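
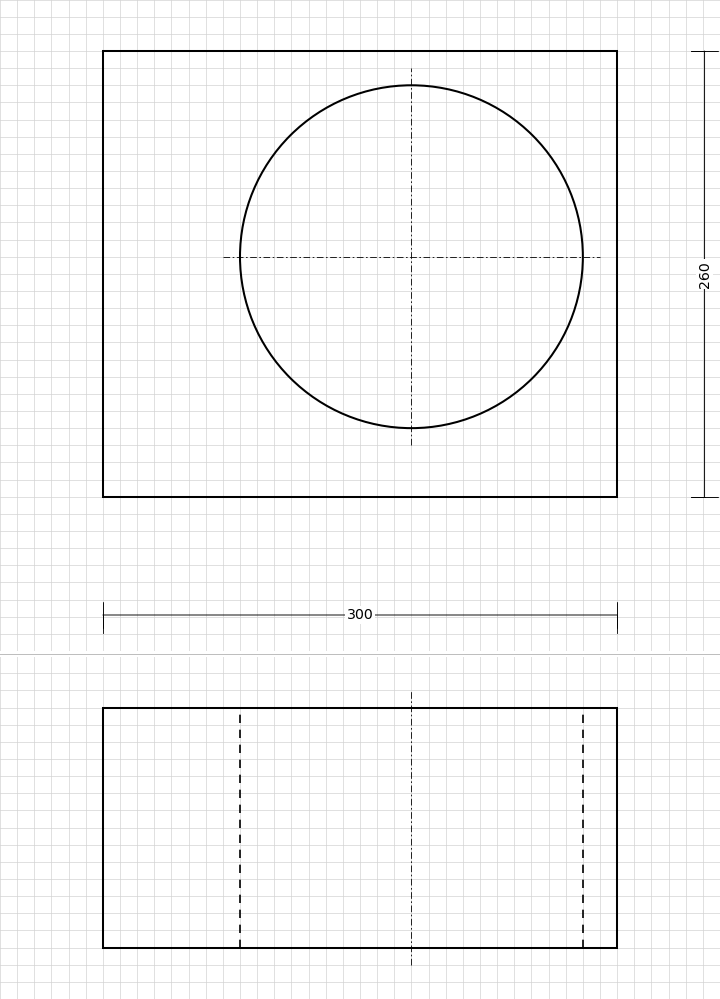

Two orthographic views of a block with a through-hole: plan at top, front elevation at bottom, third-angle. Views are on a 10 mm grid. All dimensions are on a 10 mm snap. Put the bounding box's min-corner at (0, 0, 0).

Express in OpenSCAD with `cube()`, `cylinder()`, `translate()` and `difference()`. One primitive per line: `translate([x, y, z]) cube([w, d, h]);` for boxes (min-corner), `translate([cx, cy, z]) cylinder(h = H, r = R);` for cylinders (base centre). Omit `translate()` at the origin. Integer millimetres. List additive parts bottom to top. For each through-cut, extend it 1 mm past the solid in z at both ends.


difference() {
  cube([300, 260, 140]);
  translate([180, 140, -1]) cylinder(h = 142, r = 100);
}


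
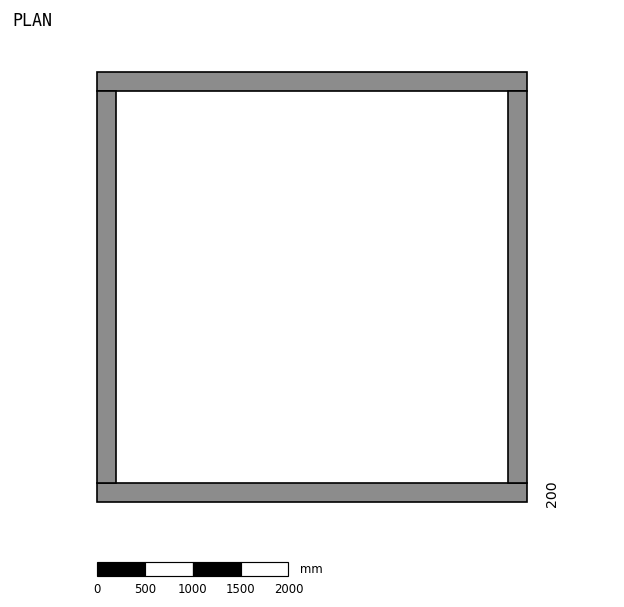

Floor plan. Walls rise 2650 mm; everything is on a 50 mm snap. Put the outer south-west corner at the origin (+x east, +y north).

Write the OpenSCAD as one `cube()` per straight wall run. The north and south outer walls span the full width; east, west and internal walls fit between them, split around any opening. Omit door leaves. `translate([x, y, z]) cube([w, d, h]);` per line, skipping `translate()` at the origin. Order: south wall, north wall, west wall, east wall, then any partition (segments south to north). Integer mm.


cube([4500, 200, 2650]);
translate([0, 4300, 0]) cube([4500, 200, 2650]);
translate([0, 200, 0]) cube([200, 4100, 2650]);
translate([4300, 200, 0]) cube([200, 4100, 2650]);


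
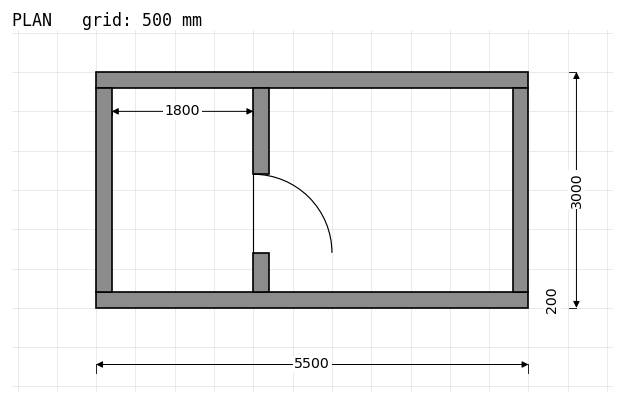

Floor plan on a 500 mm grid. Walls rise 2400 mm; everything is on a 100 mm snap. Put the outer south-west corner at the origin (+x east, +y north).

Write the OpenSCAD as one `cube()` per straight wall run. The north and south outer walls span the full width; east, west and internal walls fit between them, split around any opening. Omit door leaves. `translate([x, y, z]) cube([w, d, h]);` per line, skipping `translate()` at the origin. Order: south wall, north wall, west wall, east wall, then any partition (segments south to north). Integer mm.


cube([5500, 200, 2400]);
translate([0, 2800, 0]) cube([5500, 200, 2400]);
translate([0, 200, 0]) cube([200, 2600, 2400]);
translate([5300, 200, 0]) cube([200, 2600, 2400]);
translate([2000, 200, 0]) cube([200, 500, 2400]);
translate([2000, 1700, 0]) cube([200, 1100, 2400]);


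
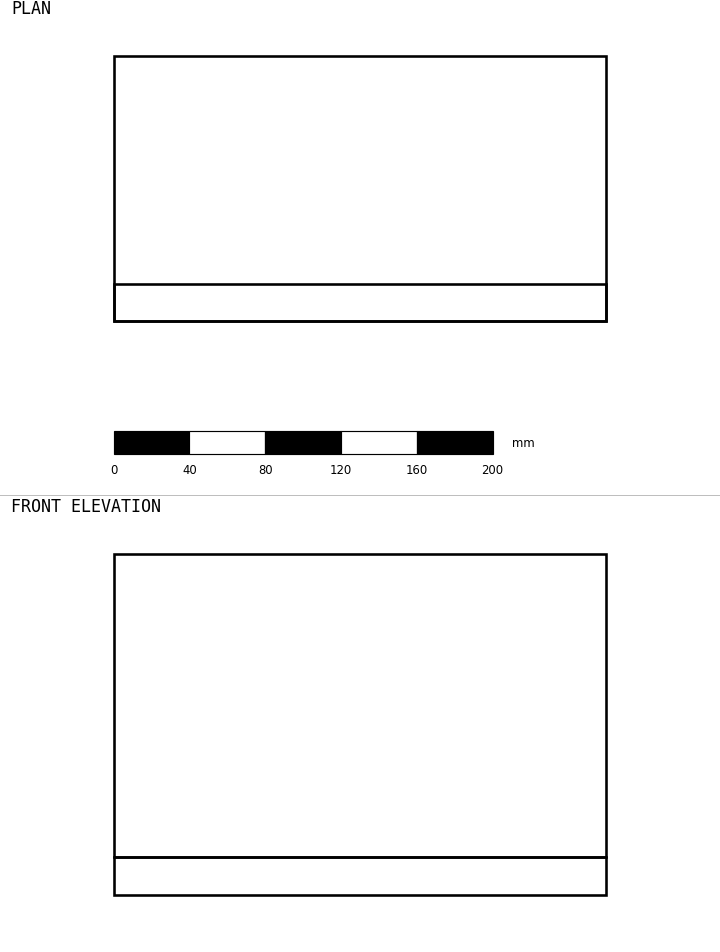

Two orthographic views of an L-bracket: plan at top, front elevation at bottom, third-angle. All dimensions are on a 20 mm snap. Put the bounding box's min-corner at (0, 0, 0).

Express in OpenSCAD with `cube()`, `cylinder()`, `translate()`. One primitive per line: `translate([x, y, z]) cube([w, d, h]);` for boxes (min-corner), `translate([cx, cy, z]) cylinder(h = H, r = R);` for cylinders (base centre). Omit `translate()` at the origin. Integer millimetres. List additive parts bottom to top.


cube([260, 140, 20]);
translate([0, 0, 20]) cube([260, 20, 160]);


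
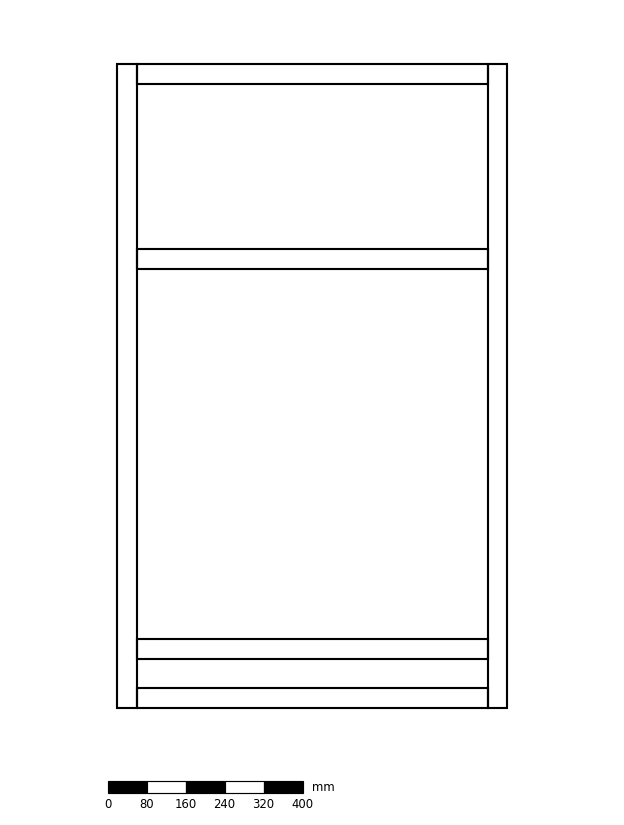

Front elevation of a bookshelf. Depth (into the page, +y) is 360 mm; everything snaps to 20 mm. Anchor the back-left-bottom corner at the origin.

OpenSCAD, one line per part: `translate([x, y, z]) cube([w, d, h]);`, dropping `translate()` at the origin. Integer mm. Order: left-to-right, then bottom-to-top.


cube([40, 360, 1320]);
translate([40, 0, 0]) cube([720, 360, 40]);
translate([40, 0, 100]) cube([720, 360, 40]);
translate([40, 0, 900]) cube([720, 360, 40]);
translate([40, 0, 1280]) cube([720, 360, 40]);
translate([760, 0, 0]) cube([40, 360, 1320]);


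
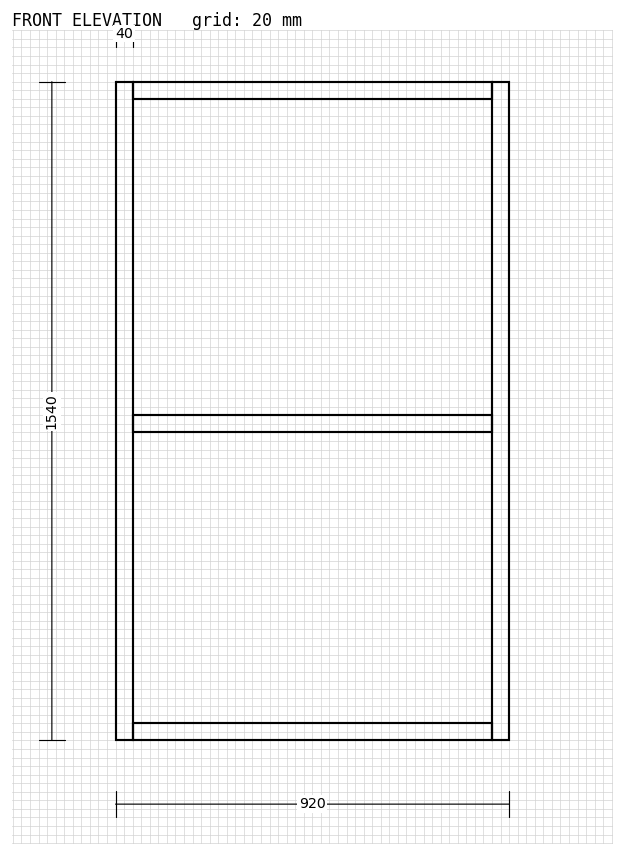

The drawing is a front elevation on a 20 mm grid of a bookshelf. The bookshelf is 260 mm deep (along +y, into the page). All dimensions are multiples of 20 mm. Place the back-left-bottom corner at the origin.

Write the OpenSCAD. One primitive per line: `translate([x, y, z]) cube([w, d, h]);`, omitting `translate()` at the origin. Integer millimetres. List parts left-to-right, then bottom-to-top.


cube([40, 260, 1540]);
translate([40, 0, 0]) cube([840, 260, 40]);
translate([40, 0, 720]) cube([840, 260, 40]);
translate([40, 0, 1500]) cube([840, 260, 40]);
translate([880, 0, 0]) cube([40, 260, 1540]);


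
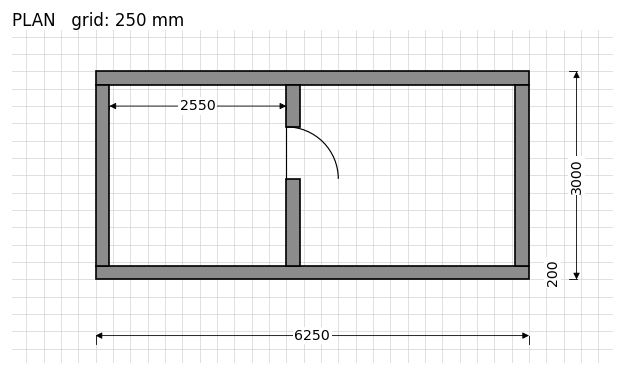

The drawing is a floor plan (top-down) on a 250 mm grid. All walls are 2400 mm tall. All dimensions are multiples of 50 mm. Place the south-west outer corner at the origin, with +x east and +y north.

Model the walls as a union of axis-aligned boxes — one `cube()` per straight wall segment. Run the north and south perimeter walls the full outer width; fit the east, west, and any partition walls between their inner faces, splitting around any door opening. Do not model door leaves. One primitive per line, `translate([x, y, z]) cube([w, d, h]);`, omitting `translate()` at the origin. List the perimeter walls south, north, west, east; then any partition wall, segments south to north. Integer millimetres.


cube([6250, 200, 2400]);
translate([0, 2800, 0]) cube([6250, 200, 2400]);
translate([0, 200, 0]) cube([200, 2600, 2400]);
translate([6050, 200, 0]) cube([200, 2600, 2400]);
translate([2750, 200, 0]) cube([200, 1250, 2400]);
translate([2750, 2200, 0]) cube([200, 600, 2400]);


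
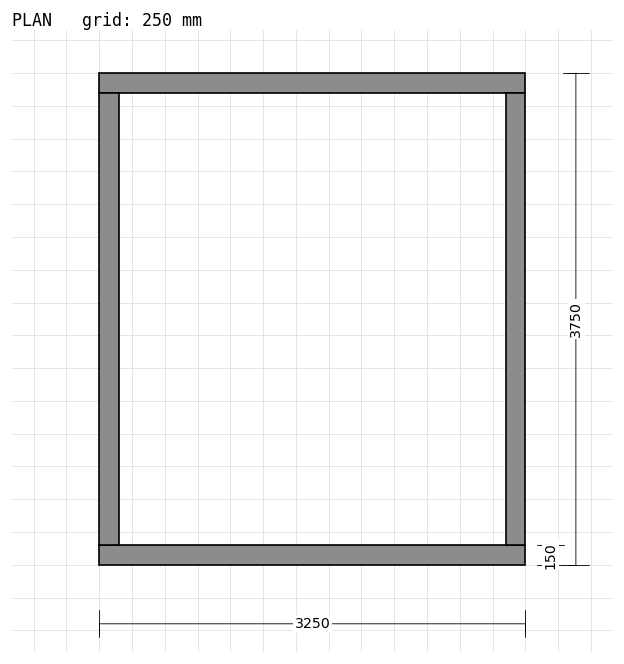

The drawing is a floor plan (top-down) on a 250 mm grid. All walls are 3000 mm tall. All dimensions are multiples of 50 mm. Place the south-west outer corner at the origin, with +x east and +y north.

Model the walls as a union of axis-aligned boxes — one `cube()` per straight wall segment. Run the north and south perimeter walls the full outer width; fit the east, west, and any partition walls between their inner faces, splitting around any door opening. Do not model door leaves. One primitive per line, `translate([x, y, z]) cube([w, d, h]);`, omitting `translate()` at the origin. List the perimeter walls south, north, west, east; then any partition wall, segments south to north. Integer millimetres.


cube([3250, 150, 3000]);
translate([0, 3600, 0]) cube([3250, 150, 3000]);
translate([0, 150, 0]) cube([150, 3450, 3000]);
translate([3100, 150, 0]) cube([150, 3450, 3000]);


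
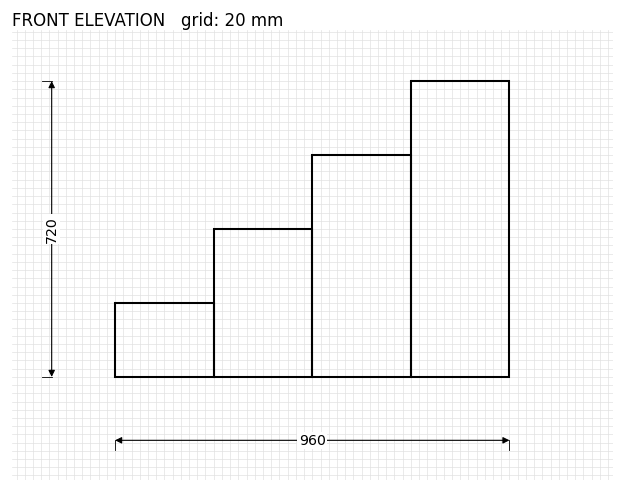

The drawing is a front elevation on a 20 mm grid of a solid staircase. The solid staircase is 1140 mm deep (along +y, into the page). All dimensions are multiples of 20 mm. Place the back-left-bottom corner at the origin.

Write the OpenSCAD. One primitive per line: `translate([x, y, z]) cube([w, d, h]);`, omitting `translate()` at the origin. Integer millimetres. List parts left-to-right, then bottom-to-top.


cube([240, 1140, 180]);
translate([240, 0, 0]) cube([240, 1140, 360]);
translate([480, 0, 0]) cube([240, 1140, 540]);
translate([720, 0, 0]) cube([240, 1140, 720]);


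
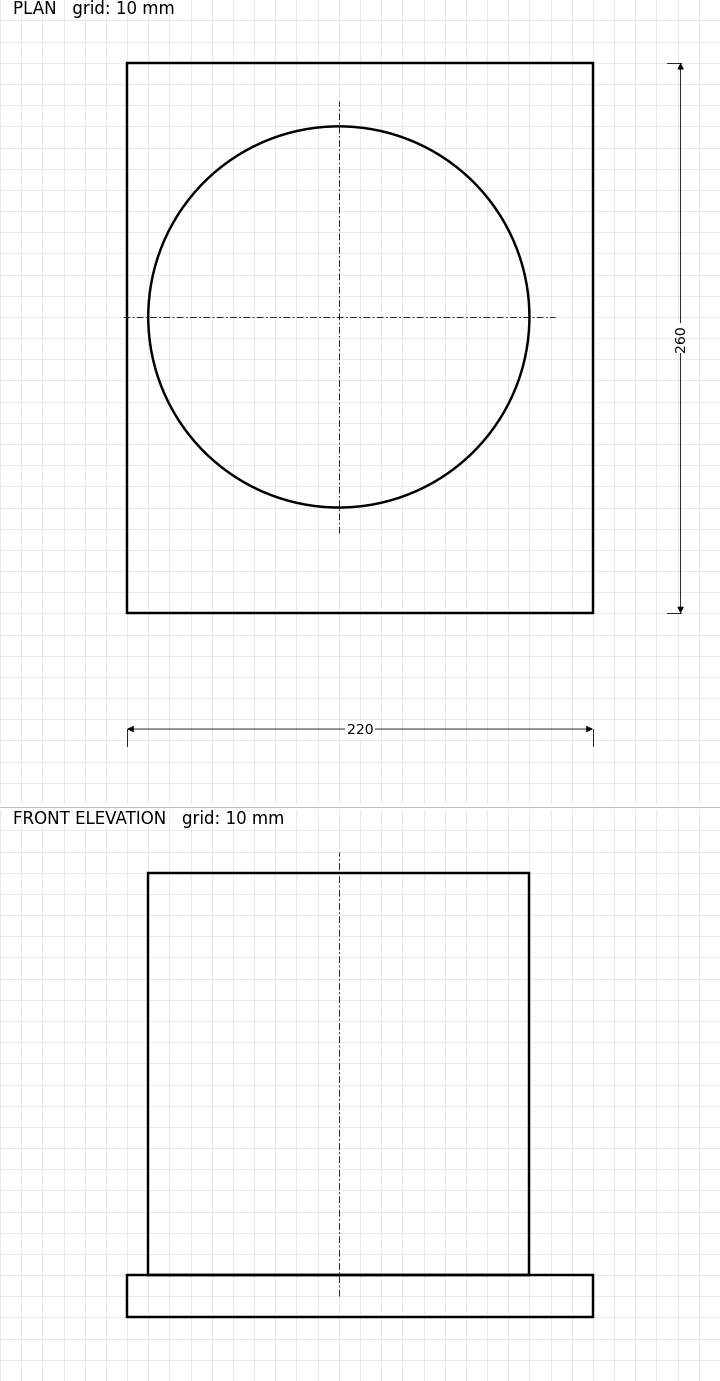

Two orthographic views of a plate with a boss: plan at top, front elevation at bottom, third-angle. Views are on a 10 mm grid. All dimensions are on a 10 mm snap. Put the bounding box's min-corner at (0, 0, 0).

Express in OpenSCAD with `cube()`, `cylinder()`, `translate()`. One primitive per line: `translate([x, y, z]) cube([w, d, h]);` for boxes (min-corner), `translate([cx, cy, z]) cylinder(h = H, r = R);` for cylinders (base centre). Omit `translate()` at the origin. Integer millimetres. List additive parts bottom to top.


cube([220, 260, 20]);
translate([100, 140, 20]) cylinder(h = 190, r = 90);


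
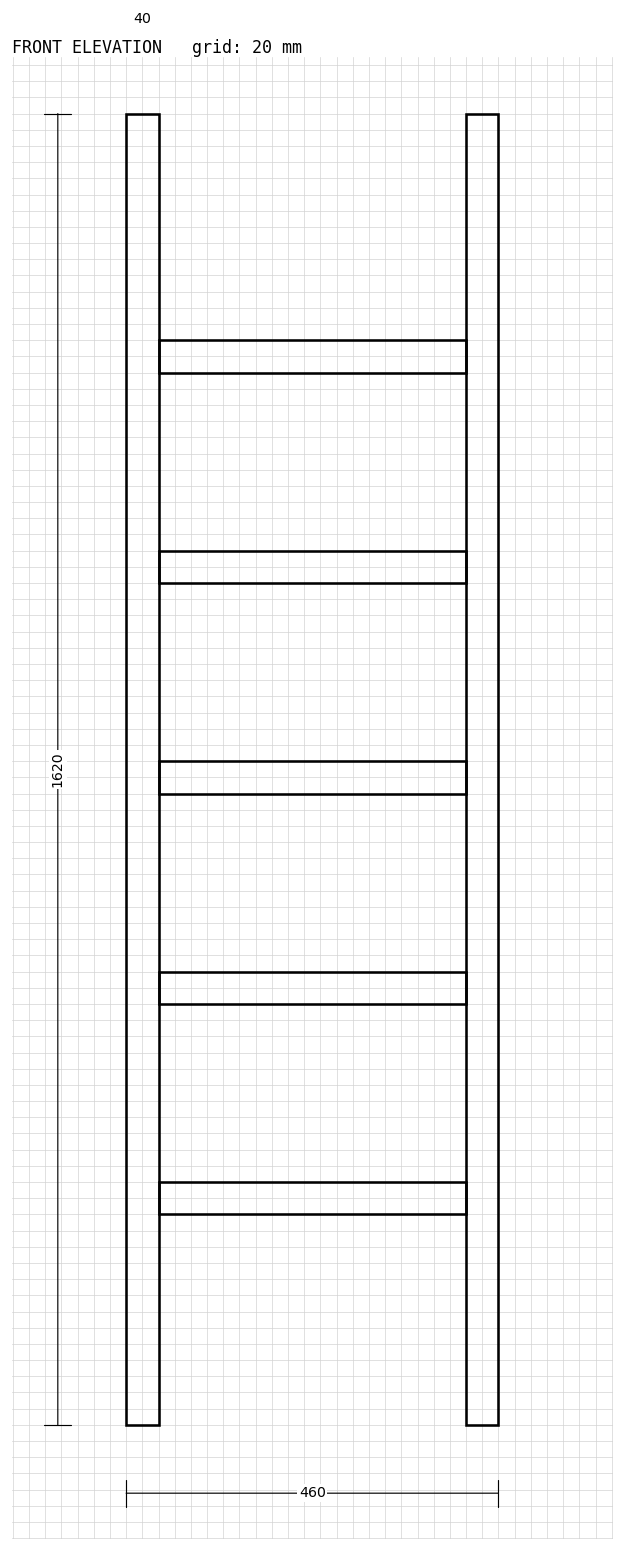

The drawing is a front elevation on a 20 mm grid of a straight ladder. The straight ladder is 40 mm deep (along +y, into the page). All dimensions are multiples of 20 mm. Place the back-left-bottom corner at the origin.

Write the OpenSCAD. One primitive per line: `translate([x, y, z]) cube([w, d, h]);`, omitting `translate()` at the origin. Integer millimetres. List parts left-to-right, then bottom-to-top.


cube([40, 40, 1620]);
translate([40, 0, 260]) cube([380, 40, 40]);
translate([40, 0, 520]) cube([380, 40, 40]);
translate([40, 0, 780]) cube([380, 40, 40]);
translate([40, 0, 1040]) cube([380, 40, 40]);
translate([40, 0, 1300]) cube([380, 40, 40]);
translate([420, 0, 0]) cube([40, 40, 1620]);


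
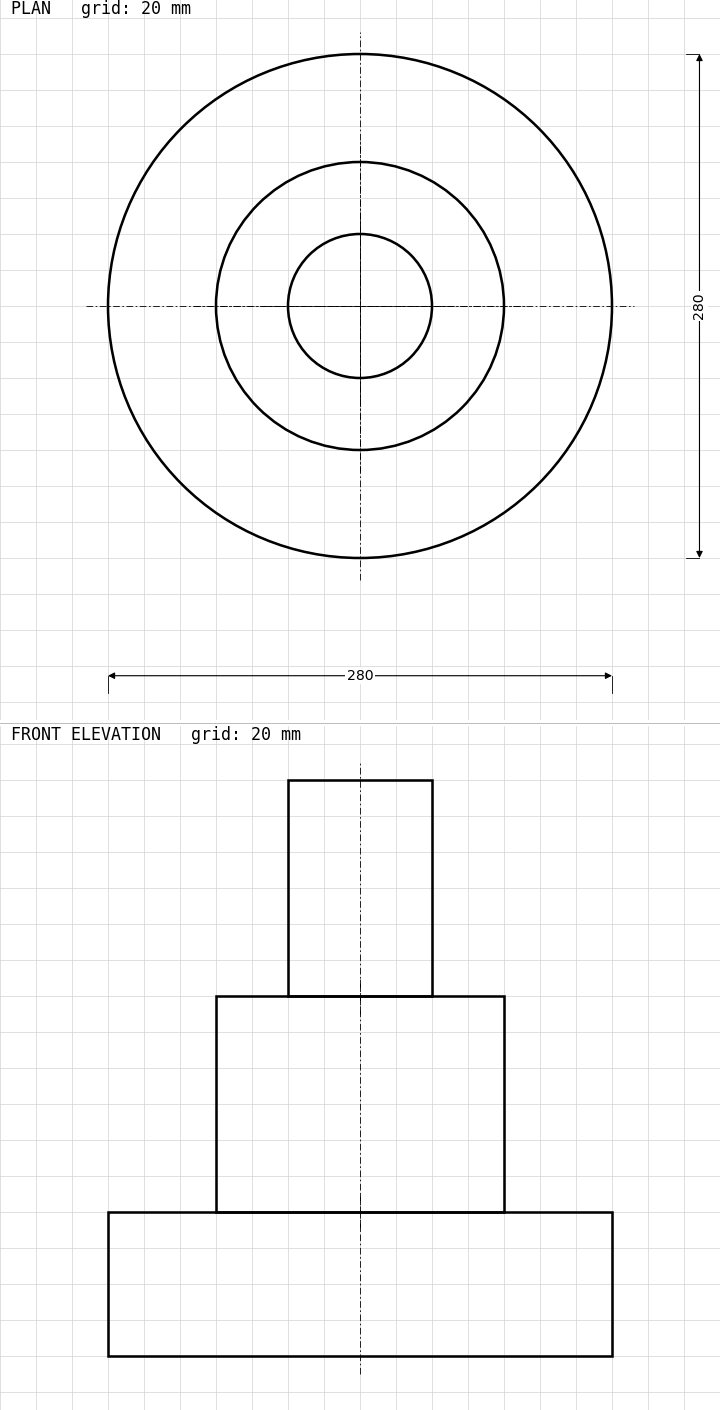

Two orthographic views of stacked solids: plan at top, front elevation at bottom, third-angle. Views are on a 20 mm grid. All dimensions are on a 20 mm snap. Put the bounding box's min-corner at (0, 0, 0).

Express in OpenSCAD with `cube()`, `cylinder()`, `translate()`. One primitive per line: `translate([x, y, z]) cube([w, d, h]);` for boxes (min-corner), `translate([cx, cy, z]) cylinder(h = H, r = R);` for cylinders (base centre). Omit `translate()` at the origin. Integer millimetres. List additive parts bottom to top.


translate([140, 140, 0]) cylinder(h = 80, r = 140);
translate([140, 140, 80]) cylinder(h = 120, r = 80);
translate([140, 140, 200]) cylinder(h = 120, r = 40);


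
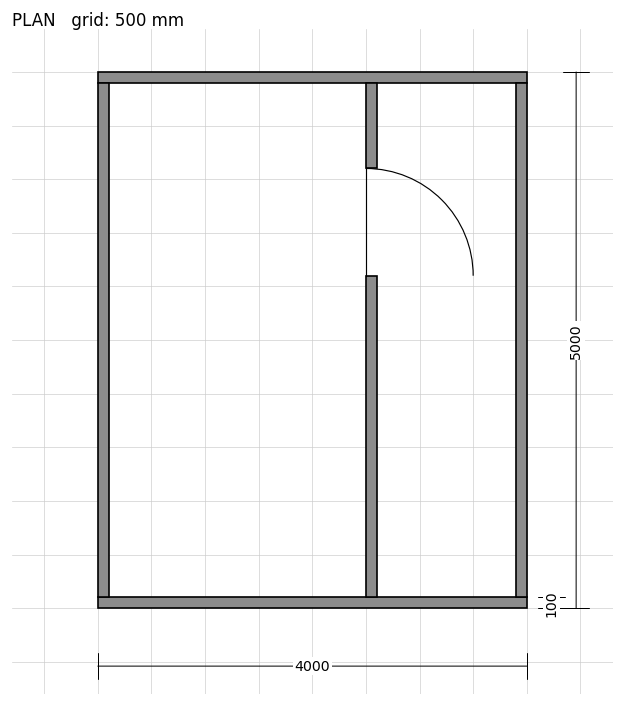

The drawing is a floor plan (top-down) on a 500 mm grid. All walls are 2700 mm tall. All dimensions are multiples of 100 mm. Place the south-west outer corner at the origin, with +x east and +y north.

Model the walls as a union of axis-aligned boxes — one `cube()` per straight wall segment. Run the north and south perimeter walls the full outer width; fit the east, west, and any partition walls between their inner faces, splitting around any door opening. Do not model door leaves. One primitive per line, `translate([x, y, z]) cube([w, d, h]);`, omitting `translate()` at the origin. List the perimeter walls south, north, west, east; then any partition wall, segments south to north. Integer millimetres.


cube([4000, 100, 2700]);
translate([0, 4900, 0]) cube([4000, 100, 2700]);
translate([0, 100, 0]) cube([100, 4800, 2700]);
translate([3900, 100, 0]) cube([100, 4800, 2700]);
translate([2500, 100, 0]) cube([100, 3000, 2700]);
translate([2500, 4100, 0]) cube([100, 800, 2700]);


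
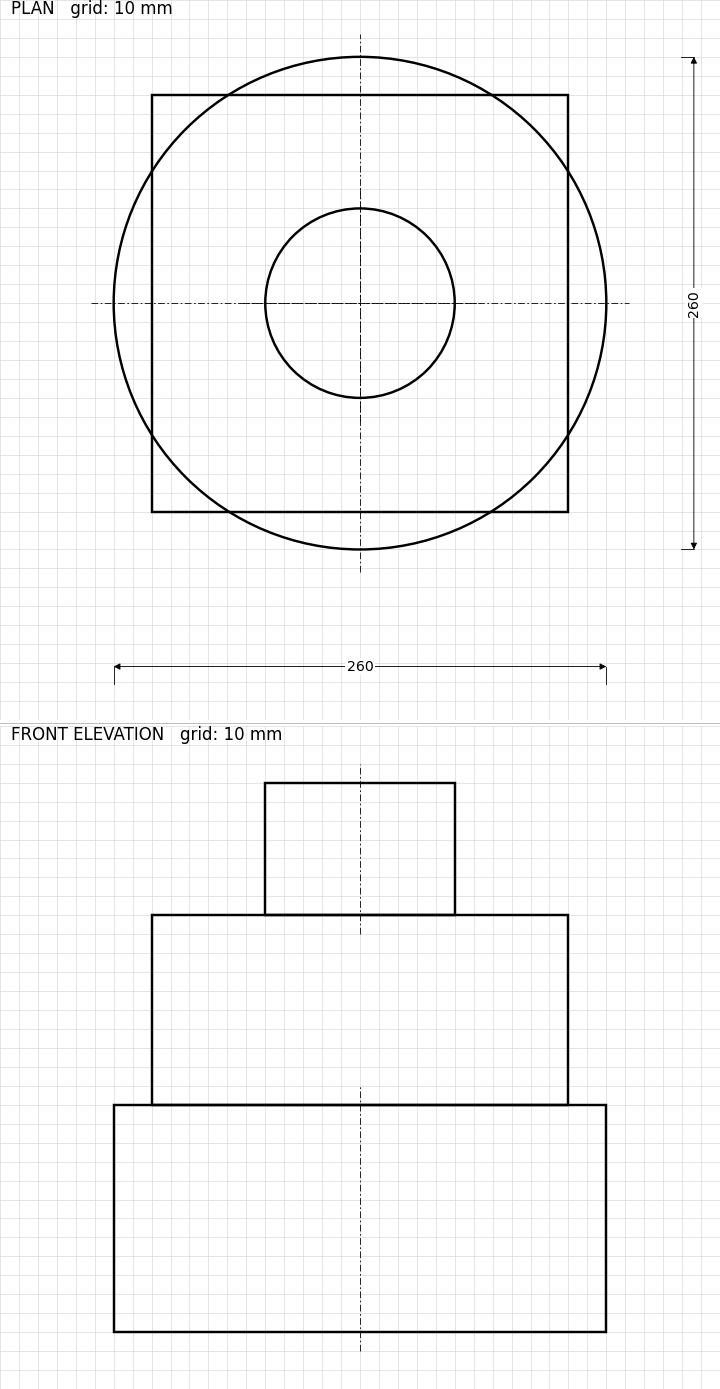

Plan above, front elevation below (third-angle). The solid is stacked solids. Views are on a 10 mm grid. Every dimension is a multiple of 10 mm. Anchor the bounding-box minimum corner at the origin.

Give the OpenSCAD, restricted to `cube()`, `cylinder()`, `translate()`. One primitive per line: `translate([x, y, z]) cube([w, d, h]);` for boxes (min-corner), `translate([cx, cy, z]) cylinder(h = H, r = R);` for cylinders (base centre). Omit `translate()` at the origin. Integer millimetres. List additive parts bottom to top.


translate([130, 130, 0]) cylinder(h = 120, r = 130);
translate([20, 20, 120]) cube([220, 220, 100]);
translate([130, 130, 220]) cylinder(h = 70, r = 50);


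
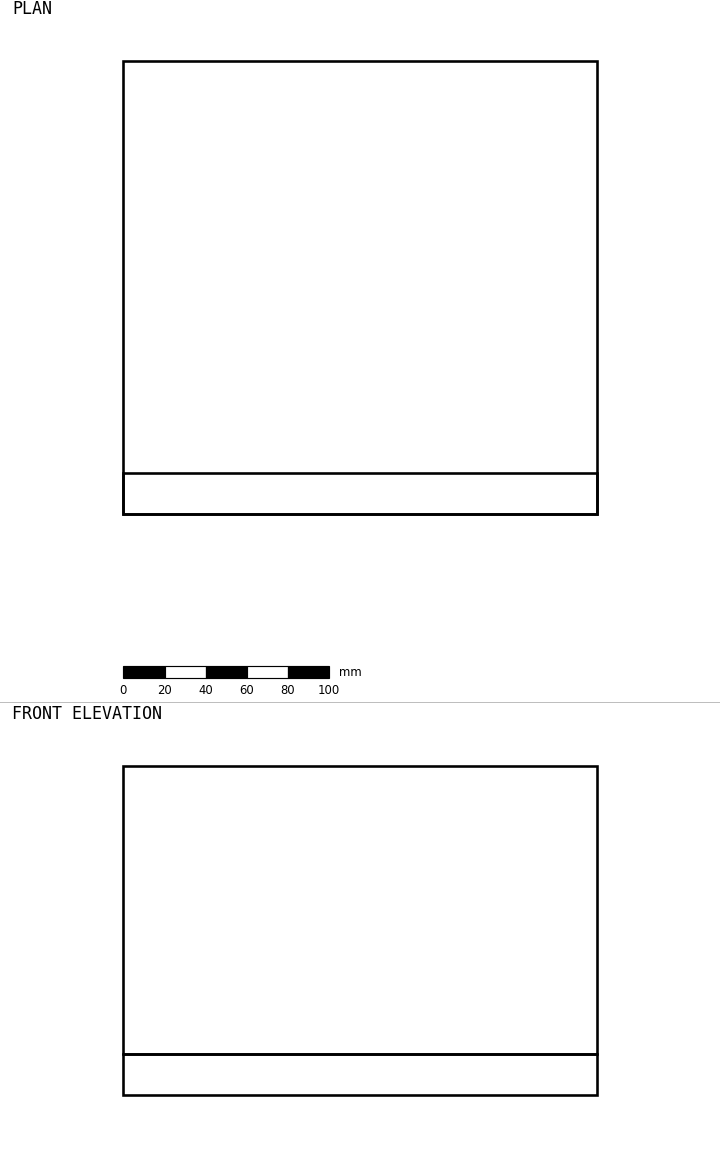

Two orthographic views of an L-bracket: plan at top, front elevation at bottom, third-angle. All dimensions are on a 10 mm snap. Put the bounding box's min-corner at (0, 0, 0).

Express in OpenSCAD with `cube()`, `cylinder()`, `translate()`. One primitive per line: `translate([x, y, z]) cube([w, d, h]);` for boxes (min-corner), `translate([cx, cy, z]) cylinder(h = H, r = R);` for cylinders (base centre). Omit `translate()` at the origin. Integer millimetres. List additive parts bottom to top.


cube([230, 220, 20]);
translate([0, 0, 20]) cube([230, 20, 140]);


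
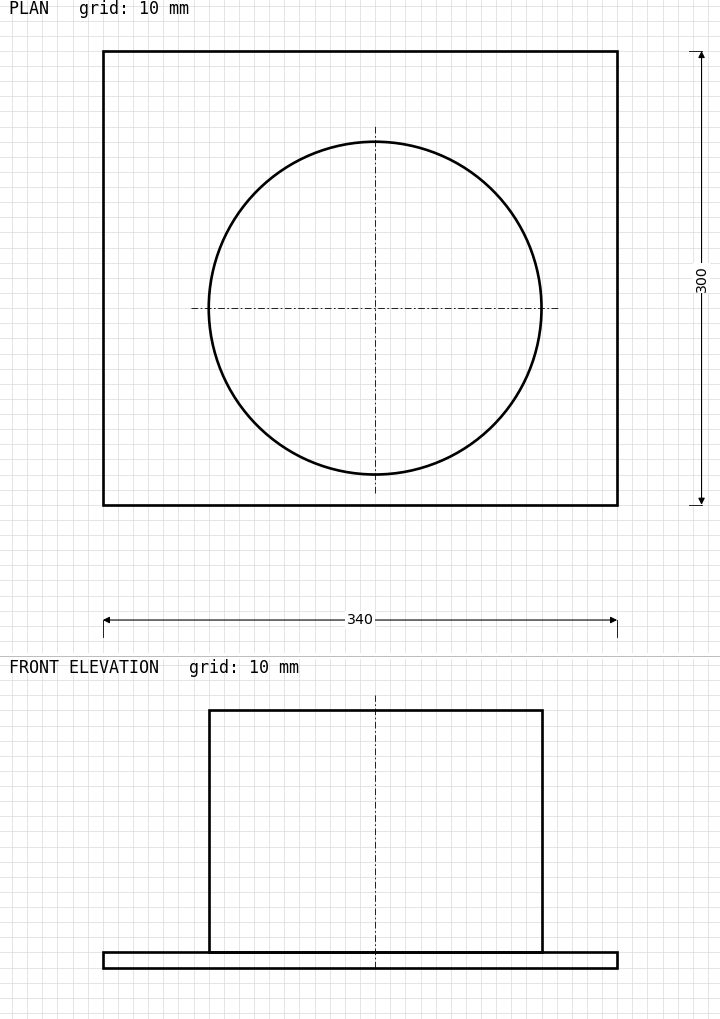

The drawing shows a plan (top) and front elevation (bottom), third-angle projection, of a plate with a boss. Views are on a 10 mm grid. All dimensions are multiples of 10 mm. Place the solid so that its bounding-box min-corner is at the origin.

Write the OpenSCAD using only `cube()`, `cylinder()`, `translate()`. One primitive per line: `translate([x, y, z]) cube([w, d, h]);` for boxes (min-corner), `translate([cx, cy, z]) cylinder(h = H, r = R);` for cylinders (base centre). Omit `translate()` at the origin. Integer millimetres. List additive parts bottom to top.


cube([340, 300, 10]);
translate([180, 130, 10]) cylinder(h = 160, r = 110);


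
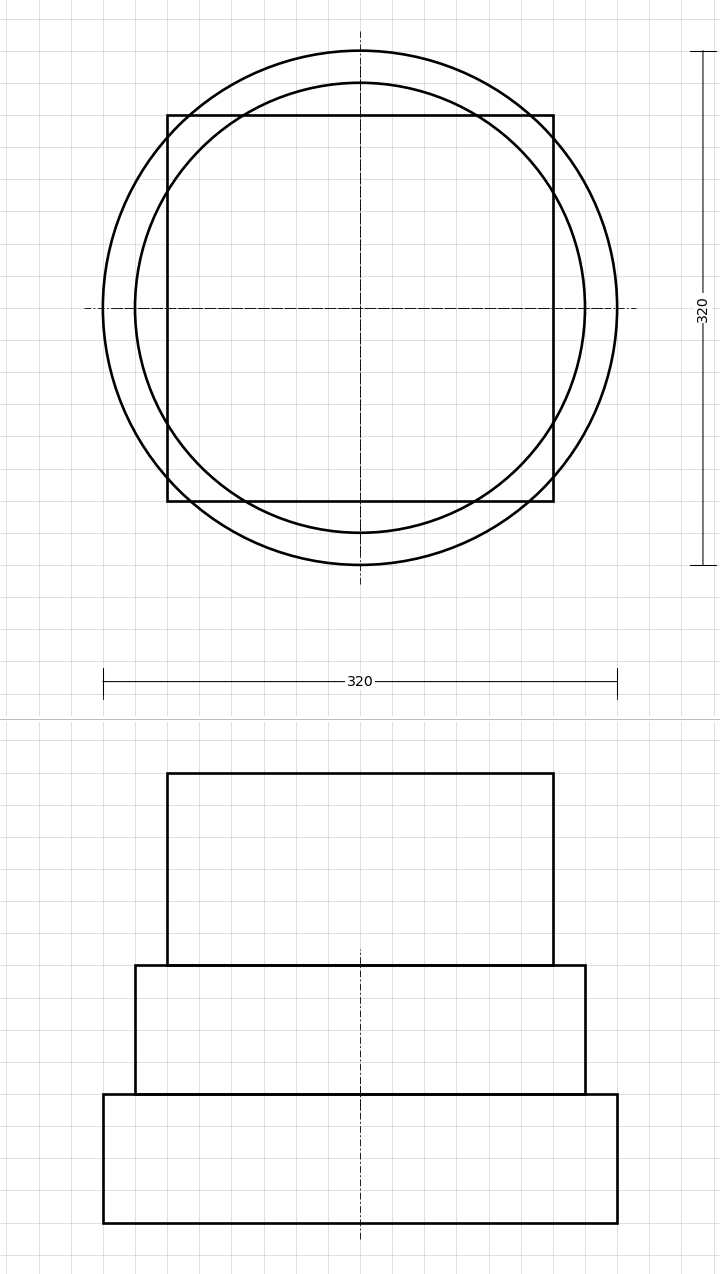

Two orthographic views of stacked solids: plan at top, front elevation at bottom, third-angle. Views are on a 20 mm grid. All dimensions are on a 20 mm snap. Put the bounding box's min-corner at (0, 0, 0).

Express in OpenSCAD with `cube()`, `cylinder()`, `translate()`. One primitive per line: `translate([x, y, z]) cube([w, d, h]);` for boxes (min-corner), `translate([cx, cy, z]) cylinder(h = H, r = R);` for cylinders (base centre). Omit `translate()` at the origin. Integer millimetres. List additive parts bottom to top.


translate([160, 160, 0]) cylinder(h = 80, r = 160);
translate([160, 160, 80]) cylinder(h = 80, r = 140);
translate([40, 40, 160]) cube([240, 240, 120]);


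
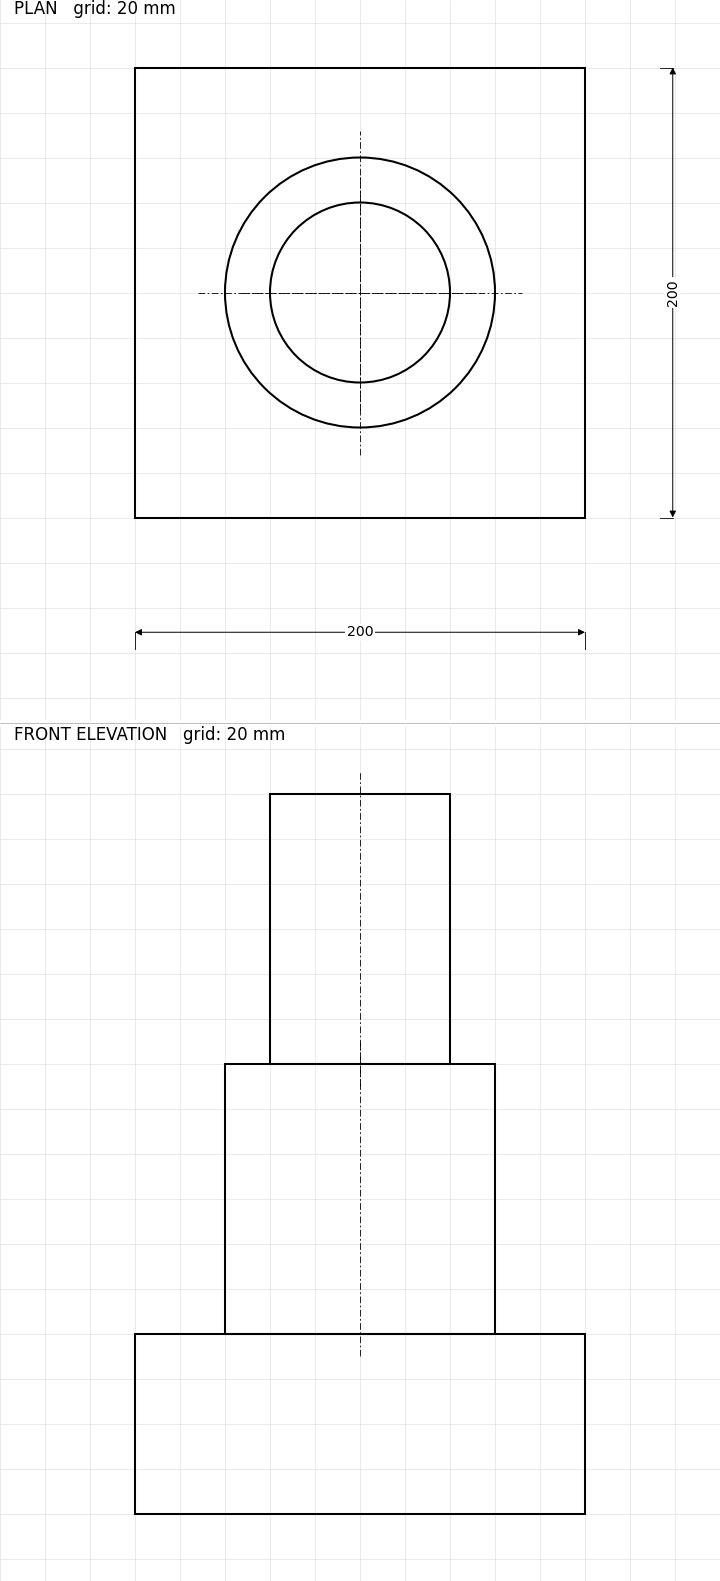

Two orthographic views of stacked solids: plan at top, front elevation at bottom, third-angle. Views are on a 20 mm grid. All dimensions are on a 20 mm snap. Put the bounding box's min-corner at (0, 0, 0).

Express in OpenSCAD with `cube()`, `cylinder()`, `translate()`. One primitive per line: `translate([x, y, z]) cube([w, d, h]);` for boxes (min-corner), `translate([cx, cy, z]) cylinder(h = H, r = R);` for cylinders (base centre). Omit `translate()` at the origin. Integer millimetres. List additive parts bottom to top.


cube([200, 200, 80]);
translate([100, 100, 80]) cylinder(h = 120, r = 60);
translate([100, 100, 200]) cylinder(h = 120, r = 40);


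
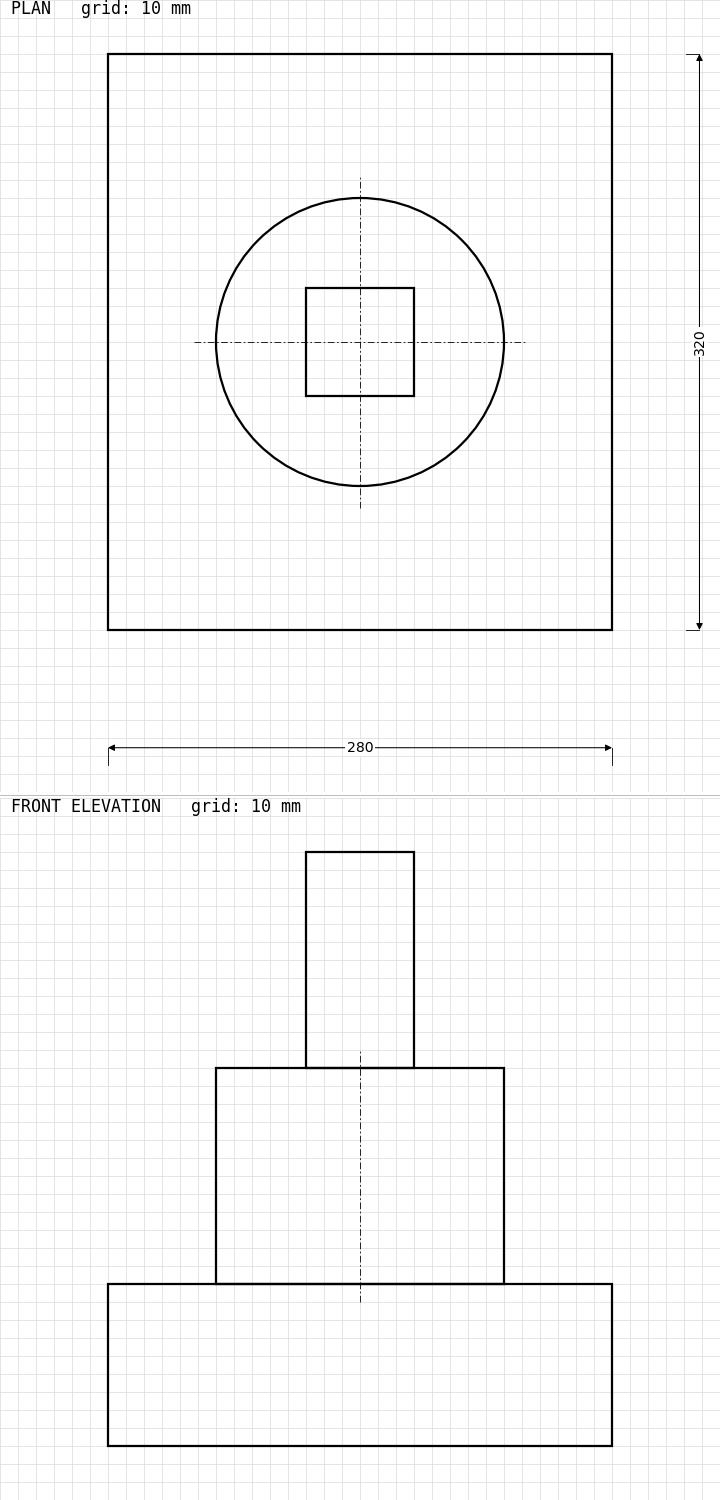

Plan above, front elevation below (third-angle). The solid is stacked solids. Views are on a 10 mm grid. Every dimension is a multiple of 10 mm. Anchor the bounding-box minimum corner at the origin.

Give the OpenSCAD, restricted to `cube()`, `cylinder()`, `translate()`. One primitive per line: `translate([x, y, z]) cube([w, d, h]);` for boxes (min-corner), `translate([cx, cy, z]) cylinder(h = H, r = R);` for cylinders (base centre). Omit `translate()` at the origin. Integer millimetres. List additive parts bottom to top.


cube([280, 320, 90]);
translate([140, 160, 90]) cylinder(h = 120, r = 80);
translate([110, 130, 210]) cube([60, 60, 120]);


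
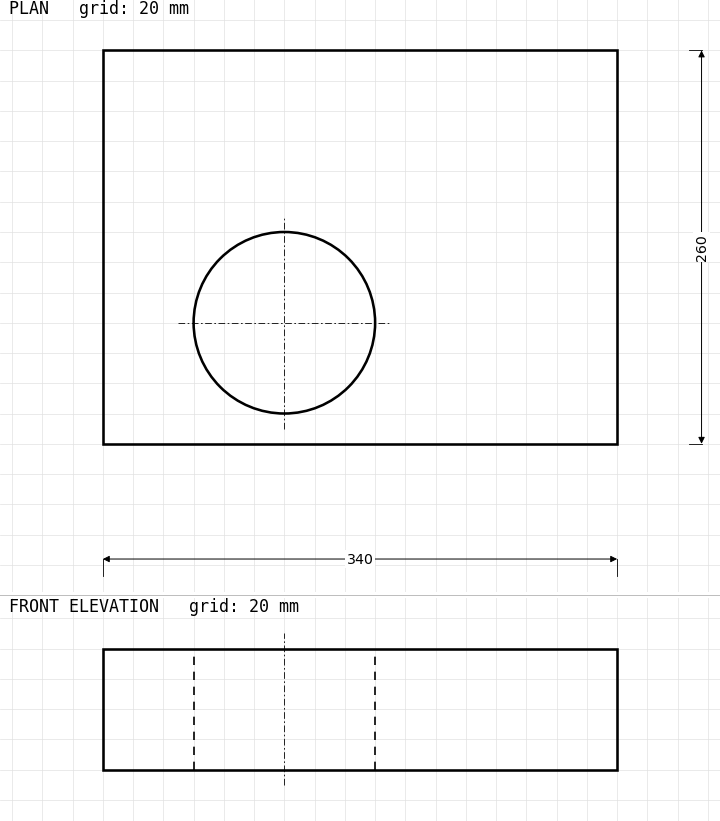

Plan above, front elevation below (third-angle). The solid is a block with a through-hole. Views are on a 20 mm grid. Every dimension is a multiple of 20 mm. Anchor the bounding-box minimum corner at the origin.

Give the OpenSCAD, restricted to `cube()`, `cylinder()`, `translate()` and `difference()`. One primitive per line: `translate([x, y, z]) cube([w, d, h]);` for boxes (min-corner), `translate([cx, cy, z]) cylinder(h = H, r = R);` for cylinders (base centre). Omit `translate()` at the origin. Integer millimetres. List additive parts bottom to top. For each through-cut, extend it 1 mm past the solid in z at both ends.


difference() {
  cube([340, 260, 80]);
  translate([120, 80, -1]) cylinder(h = 82, r = 60);
}


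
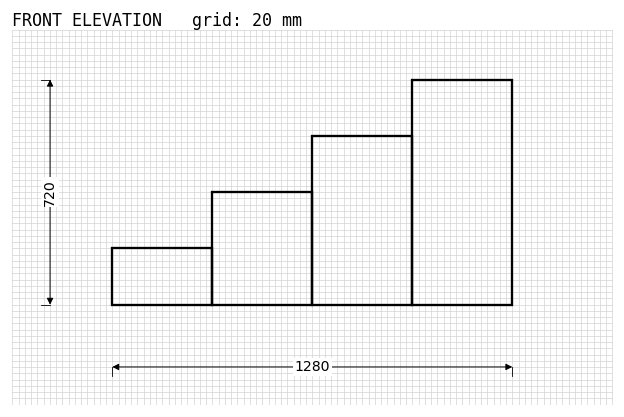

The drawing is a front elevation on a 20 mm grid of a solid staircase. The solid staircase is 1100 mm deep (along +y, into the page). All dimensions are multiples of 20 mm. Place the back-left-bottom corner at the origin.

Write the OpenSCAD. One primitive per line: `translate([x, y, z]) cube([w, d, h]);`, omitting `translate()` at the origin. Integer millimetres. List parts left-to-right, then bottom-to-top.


cube([320, 1100, 180]);
translate([320, 0, 0]) cube([320, 1100, 360]);
translate([640, 0, 0]) cube([320, 1100, 540]);
translate([960, 0, 0]) cube([320, 1100, 720]);


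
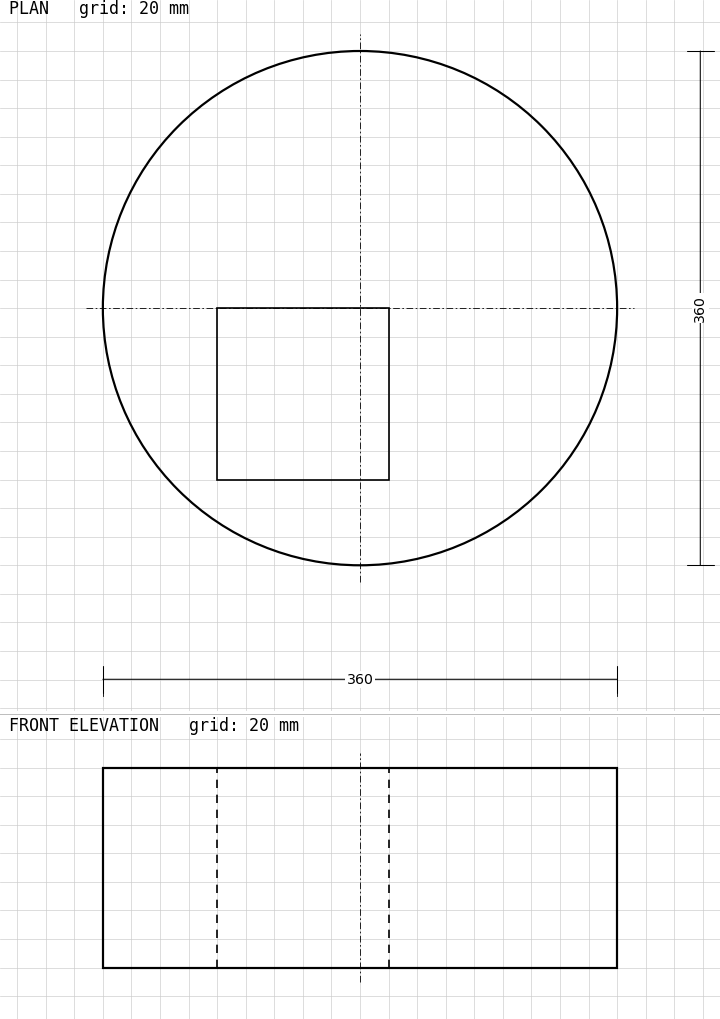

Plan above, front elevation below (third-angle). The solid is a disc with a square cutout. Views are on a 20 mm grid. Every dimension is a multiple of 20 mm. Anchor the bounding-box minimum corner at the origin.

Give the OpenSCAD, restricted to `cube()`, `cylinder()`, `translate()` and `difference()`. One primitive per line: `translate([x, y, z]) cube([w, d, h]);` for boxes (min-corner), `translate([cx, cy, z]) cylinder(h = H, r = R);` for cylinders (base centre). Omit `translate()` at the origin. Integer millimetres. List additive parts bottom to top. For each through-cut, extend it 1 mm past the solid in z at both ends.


difference() {
  translate([180, 180, 0]) cylinder(h = 140, r = 180);
  translate([80, 60, -1]) cube([120, 120, 142]);
}


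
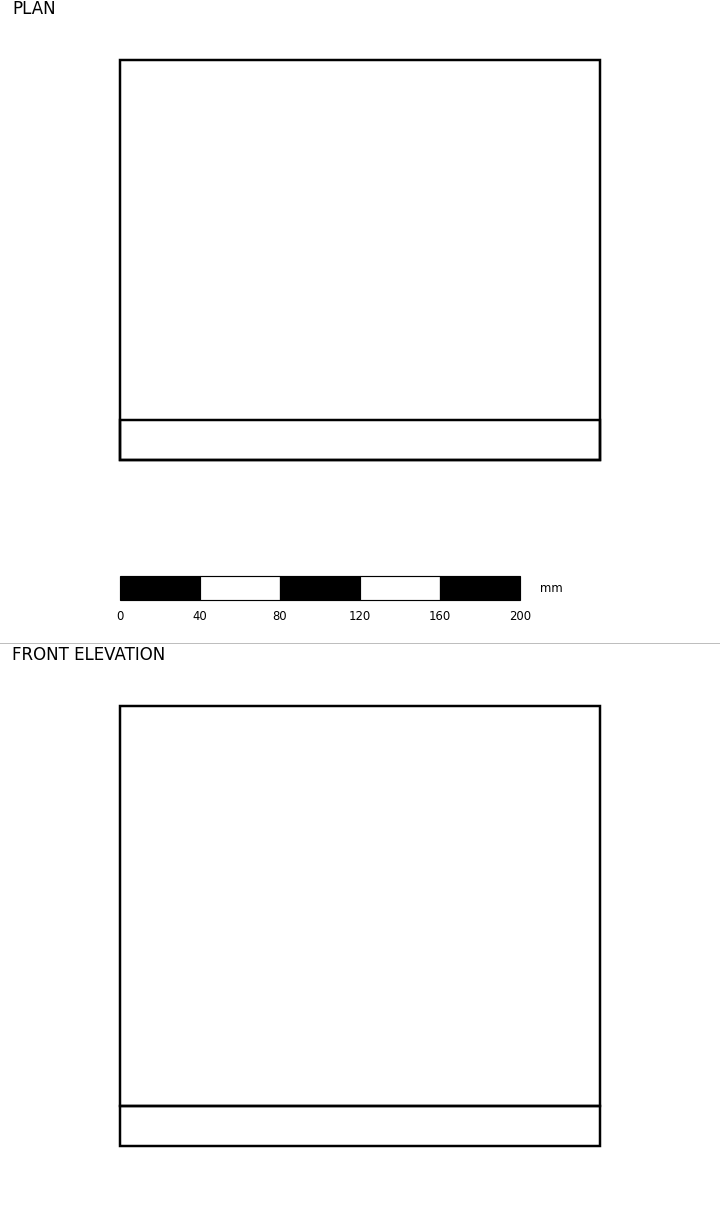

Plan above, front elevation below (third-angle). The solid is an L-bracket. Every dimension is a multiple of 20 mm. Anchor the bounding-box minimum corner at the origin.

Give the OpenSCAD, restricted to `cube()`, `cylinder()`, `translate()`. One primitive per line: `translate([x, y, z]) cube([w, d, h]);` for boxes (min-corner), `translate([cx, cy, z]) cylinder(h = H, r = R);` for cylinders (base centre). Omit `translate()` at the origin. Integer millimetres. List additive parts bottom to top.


cube([240, 200, 20]);
translate([0, 0, 20]) cube([240, 20, 200]);


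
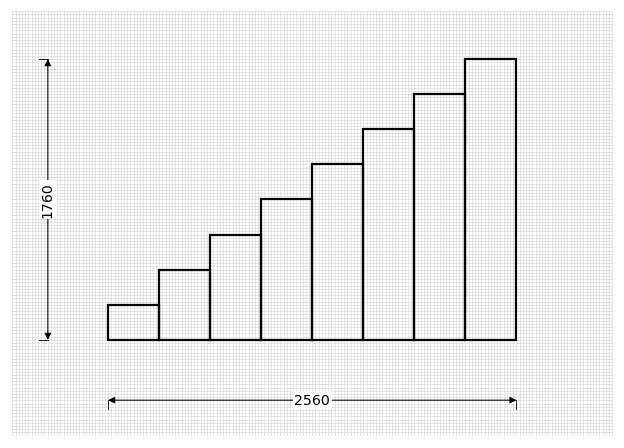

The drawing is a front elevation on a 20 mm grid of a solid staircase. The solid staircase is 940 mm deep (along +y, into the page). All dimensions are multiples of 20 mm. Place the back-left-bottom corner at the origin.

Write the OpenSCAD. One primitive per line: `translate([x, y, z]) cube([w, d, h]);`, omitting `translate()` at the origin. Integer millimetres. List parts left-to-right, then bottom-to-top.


cube([320, 940, 220]);
translate([320, 0, 0]) cube([320, 940, 440]);
translate([640, 0, 0]) cube([320, 940, 660]);
translate([960, 0, 0]) cube([320, 940, 880]);
translate([1280, 0, 0]) cube([320, 940, 1100]);
translate([1600, 0, 0]) cube([320, 940, 1320]);
translate([1920, 0, 0]) cube([320, 940, 1540]);
translate([2240, 0, 0]) cube([320, 940, 1760]);


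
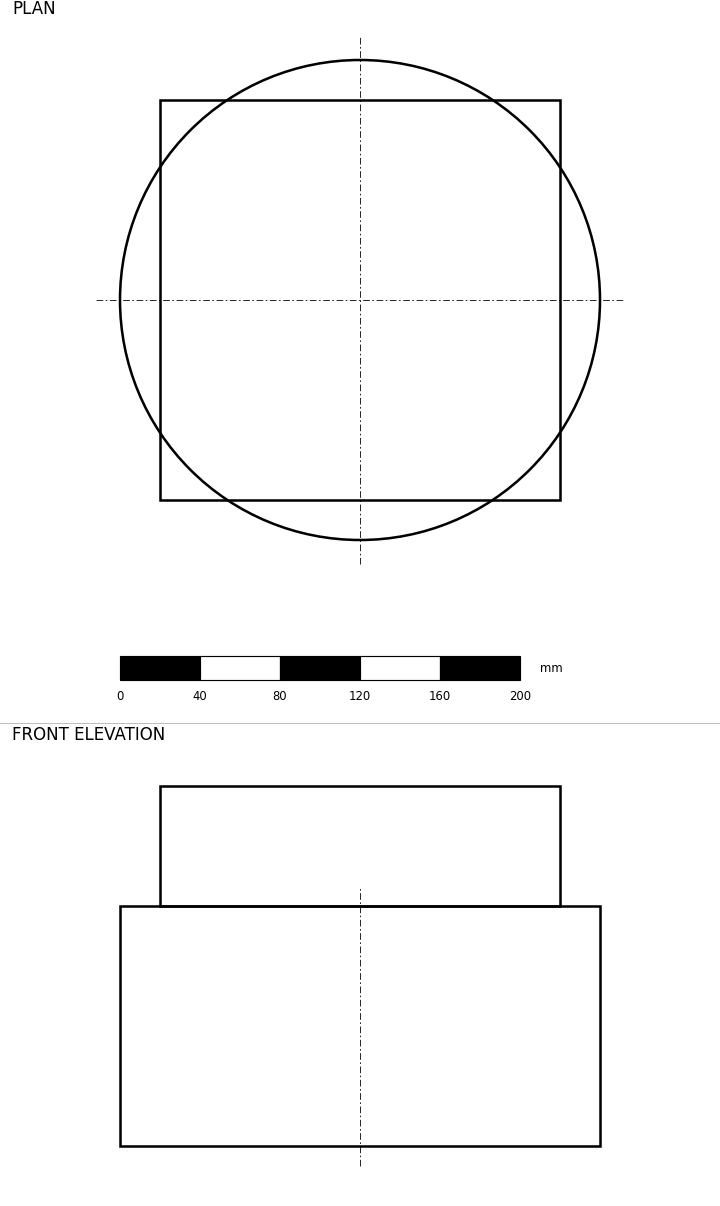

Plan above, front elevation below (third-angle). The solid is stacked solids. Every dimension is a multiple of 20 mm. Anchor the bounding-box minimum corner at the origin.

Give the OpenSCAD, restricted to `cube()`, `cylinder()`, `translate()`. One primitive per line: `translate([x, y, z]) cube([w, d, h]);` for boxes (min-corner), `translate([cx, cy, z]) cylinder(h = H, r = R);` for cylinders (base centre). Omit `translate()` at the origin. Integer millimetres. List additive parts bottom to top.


translate([120, 120, 0]) cylinder(h = 120, r = 120);
translate([20, 20, 120]) cube([200, 200, 60]);


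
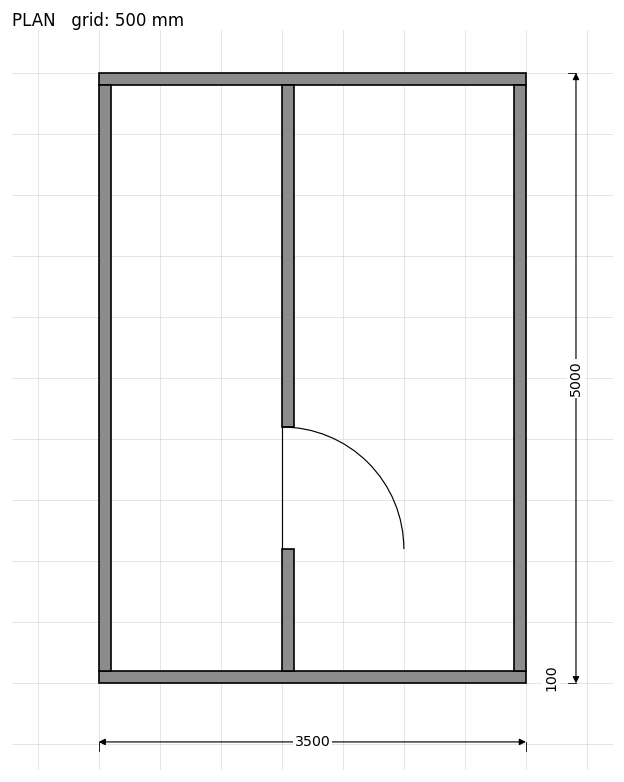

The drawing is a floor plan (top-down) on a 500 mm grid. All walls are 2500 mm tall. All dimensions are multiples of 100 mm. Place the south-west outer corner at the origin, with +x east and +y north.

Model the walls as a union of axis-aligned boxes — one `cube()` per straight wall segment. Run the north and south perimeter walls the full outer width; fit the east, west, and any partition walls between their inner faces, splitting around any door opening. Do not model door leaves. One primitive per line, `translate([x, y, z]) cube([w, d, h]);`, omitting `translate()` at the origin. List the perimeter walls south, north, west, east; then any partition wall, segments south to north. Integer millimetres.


cube([3500, 100, 2500]);
translate([0, 4900, 0]) cube([3500, 100, 2500]);
translate([0, 100, 0]) cube([100, 4800, 2500]);
translate([3400, 100, 0]) cube([100, 4800, 2500]);
translate([1500, 100, 0]) cube([100, 1000, 2500]);
translate([1500, 2100, 0]) cube([100, 2800, 2500]);


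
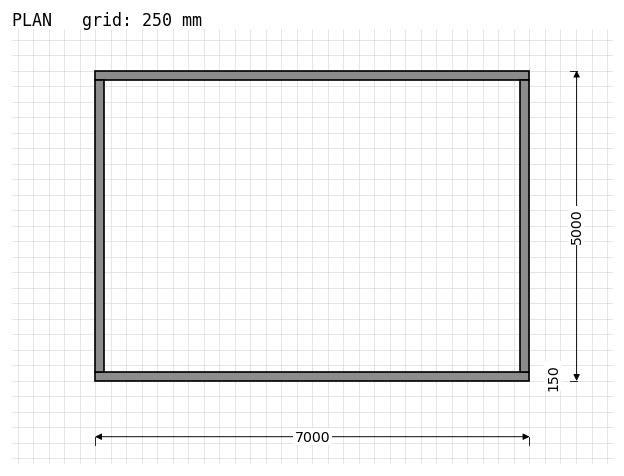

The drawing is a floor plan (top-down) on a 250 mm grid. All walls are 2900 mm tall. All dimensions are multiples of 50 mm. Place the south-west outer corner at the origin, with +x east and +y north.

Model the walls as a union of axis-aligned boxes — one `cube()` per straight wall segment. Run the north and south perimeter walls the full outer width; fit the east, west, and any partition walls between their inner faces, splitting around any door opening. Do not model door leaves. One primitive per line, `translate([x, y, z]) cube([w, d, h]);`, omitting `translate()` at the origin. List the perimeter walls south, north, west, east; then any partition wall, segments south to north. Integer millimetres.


cube([7000, 150, 2900]);
translate([0, 4850, 0]) cube([7000, 150, 2900]);
translate([0, 150, 0]) cube([150, 4700, 2900]);
translate([6850, 150, 0]) cube([150, 4700, 2900]);


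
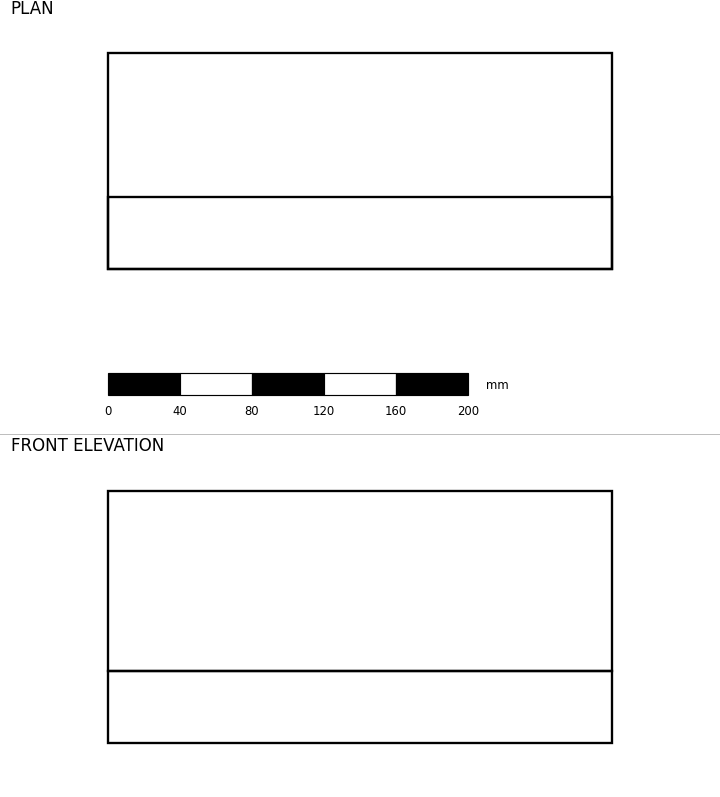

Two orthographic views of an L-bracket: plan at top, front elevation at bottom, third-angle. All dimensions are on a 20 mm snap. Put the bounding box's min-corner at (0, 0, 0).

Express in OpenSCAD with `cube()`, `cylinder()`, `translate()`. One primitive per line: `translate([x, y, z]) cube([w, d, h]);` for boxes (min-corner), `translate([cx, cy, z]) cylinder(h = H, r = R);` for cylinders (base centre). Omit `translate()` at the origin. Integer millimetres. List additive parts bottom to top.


cube([280, 120, 40]);
translate([0, 0, 40]) cube([280, 40, 100]);


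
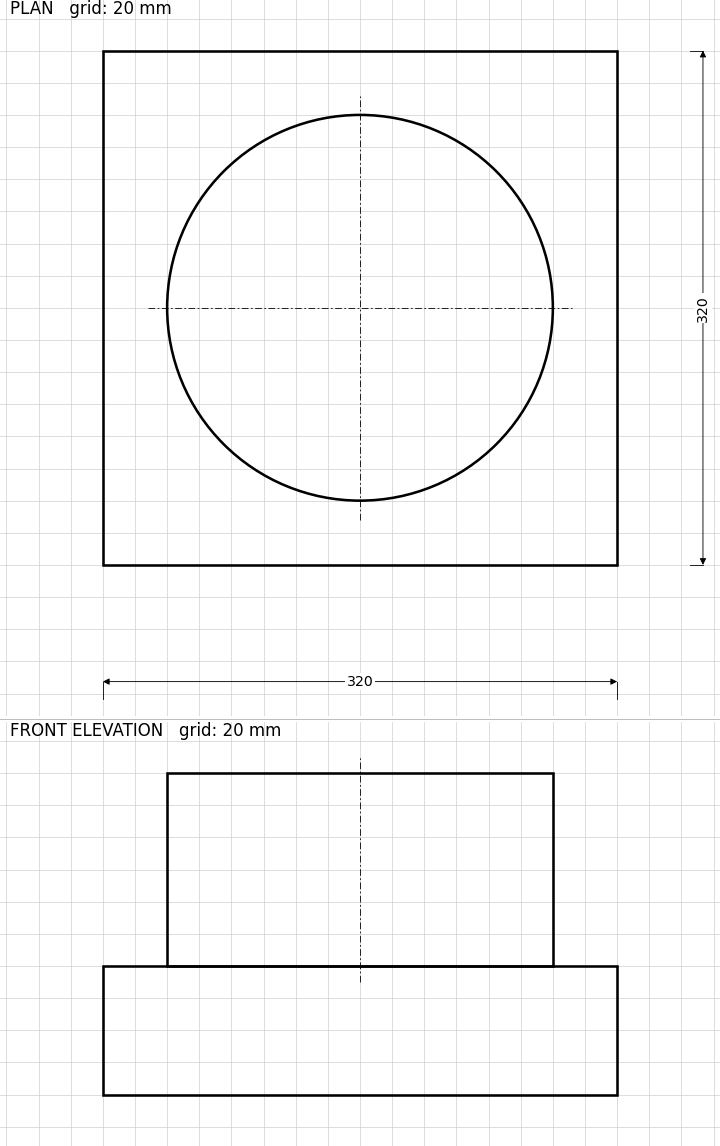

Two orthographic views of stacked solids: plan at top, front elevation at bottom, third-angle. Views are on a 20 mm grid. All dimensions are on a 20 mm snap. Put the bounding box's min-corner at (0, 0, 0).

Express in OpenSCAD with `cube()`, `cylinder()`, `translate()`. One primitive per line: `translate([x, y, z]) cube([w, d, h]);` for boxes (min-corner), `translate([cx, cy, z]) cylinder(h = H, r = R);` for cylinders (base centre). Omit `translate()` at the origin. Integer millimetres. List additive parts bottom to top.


cube([320, 320, 80]);
translate([160, 160, 80]) cylinder(h = 120, r = 120);


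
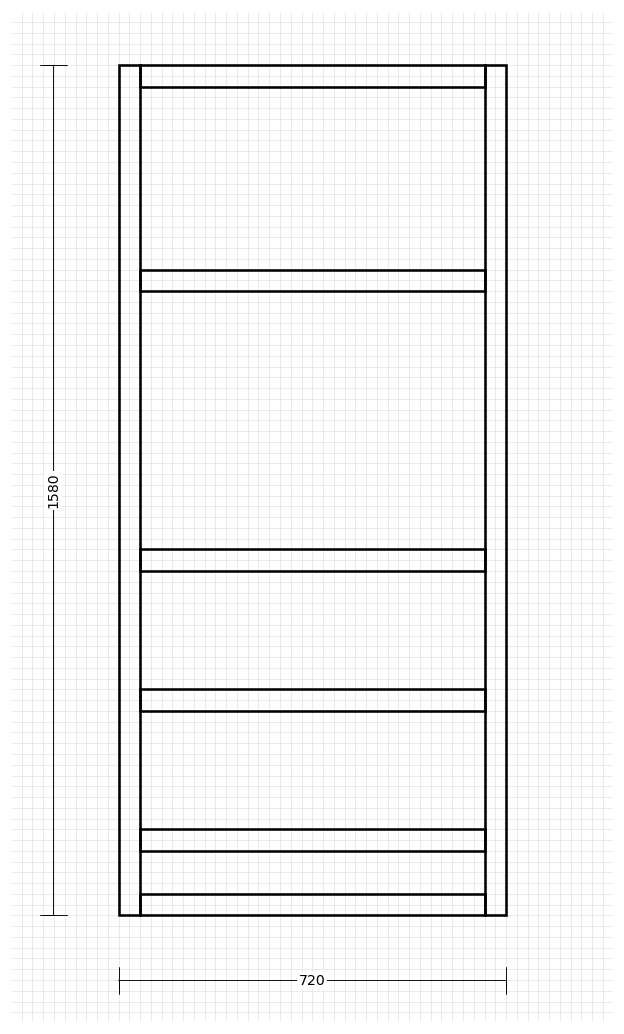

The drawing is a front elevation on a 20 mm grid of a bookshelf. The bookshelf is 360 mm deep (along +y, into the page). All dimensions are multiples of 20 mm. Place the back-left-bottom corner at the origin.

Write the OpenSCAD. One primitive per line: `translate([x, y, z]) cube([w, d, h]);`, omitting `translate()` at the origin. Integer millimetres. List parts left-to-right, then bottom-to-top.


cube([40, 360, 1580]);
translate([40, 0, 0]) cube([640, 360, 40]);
translate([40, 0, 120]) cube([640, 360, 40]);
translate([40, 0, 380]) cube([640, 360, 40]);
translate([40, 0, 640]) cube([640, 360, 40]);
translate([40, 0, 1160]) cube([640, 360, 40]);
translate([40, 0, 1540]) cube([640, 360, 40]);
translate([680, 0, 0]) cube([40, 360, 1580]);


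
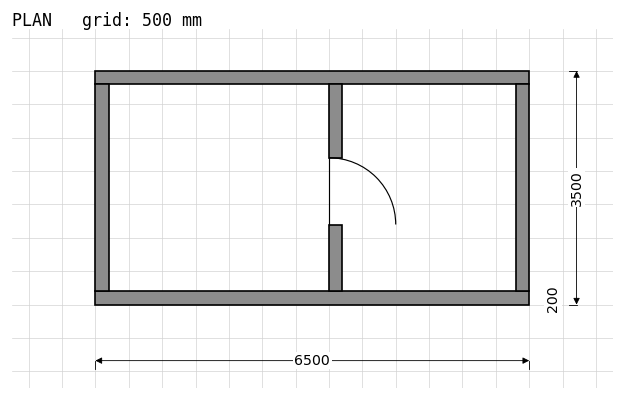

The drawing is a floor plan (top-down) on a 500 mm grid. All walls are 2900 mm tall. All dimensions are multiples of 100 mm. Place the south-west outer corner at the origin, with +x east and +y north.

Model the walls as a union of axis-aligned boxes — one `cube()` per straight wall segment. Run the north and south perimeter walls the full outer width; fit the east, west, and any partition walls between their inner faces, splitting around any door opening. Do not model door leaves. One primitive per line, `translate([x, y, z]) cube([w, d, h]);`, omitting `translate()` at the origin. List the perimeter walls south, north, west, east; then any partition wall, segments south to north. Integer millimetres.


cube([6500, 200, 2900]);
translate([0, 3300, 0]) cube([6500, 200, 2900]);
translate([0, 200, 0]) cube([200, 3100, 2900]);
translate([6300, 200, 0]) cube([200, 3100, 2900]);
translate([3500, 200, 0]) cube([200, 1000, 2900]);
translate([3500, 2200, 0]) cube([200, 1100, 2900]);


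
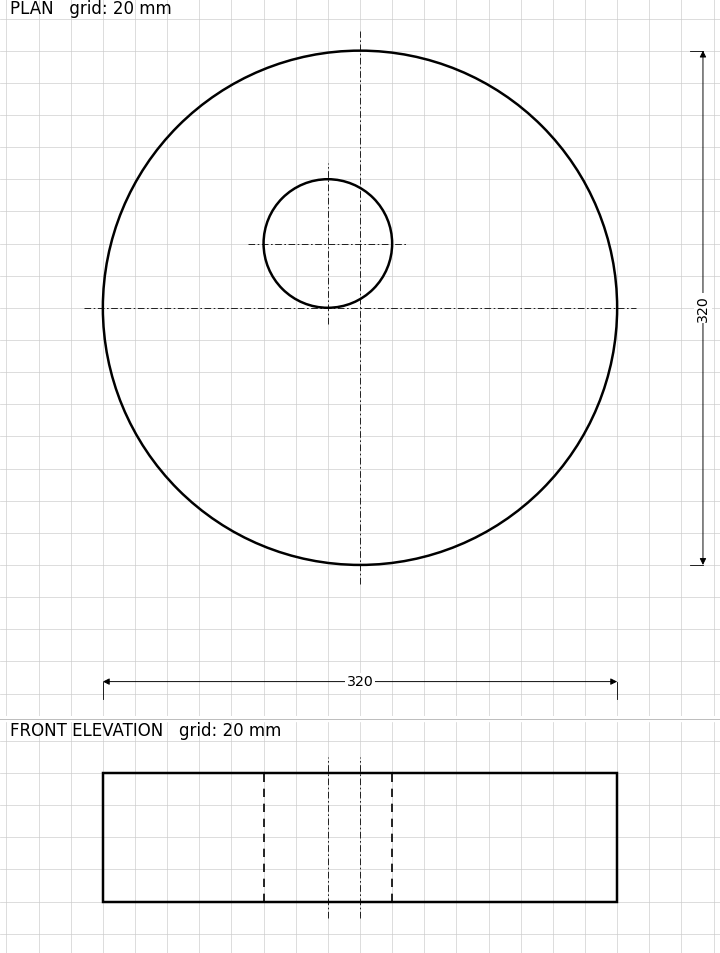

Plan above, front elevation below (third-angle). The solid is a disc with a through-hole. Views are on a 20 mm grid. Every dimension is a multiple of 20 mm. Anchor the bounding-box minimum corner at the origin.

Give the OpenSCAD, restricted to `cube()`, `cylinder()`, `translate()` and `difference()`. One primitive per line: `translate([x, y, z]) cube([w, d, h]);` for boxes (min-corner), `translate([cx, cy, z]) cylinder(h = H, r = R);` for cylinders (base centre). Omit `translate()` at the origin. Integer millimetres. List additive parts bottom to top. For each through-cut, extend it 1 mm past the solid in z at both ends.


difference() {
  translate([160, 160, 0]) cylinder(h = 80, r = 160);
  translate([140, 200, -1]) cylinder(h = 82, r = 40);
}


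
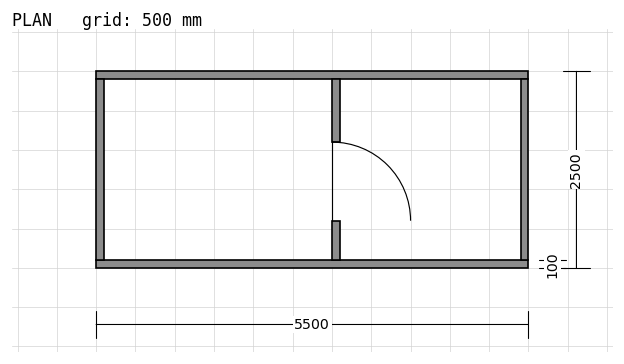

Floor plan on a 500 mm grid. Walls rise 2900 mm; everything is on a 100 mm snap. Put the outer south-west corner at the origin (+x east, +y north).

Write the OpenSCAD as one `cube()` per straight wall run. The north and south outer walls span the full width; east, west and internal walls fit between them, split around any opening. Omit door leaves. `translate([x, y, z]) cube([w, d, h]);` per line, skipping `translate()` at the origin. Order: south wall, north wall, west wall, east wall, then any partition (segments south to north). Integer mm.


cube([5500, 100, 2900]);
translate([0, 2400, 0]) cube([5500, 100, 2900]);
translate([0, 100, 0]) cube([100, 2300, 2900]);
translate([5400, 100, 0]) cube([100, 2300, 2900]);
translate([3000, 100, 0]) cube([100, 500, 2900]);
translate([3000, 1600, 0]) cube([100, 800, 2900]);


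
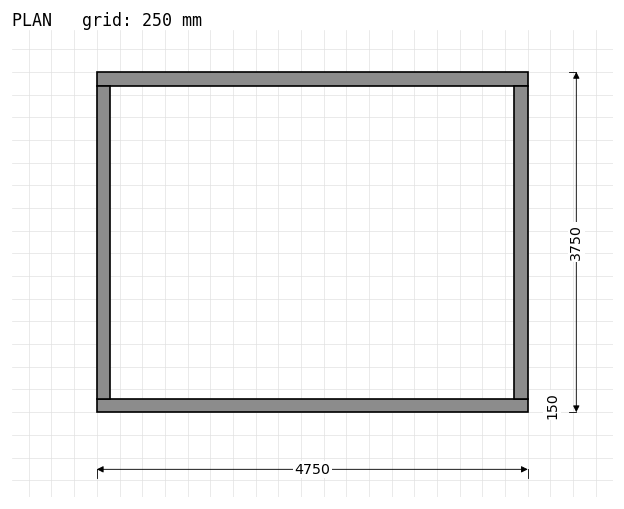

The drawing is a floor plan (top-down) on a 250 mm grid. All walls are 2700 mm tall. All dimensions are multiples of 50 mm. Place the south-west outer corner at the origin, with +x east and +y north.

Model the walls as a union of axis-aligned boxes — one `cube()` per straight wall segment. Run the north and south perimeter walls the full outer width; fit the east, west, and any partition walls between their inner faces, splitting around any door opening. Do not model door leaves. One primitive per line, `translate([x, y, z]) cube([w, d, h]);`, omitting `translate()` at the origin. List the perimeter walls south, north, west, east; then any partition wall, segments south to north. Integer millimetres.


cube([4750, 150, 2700]);
translate([0, 3600, 0]) cube([4750, 150, 2700]);
translate([0, 150, 0]) cube([150, 3450, 2700]);
translate([4600, 150, 0]) cube([150, 3450, 2700]);


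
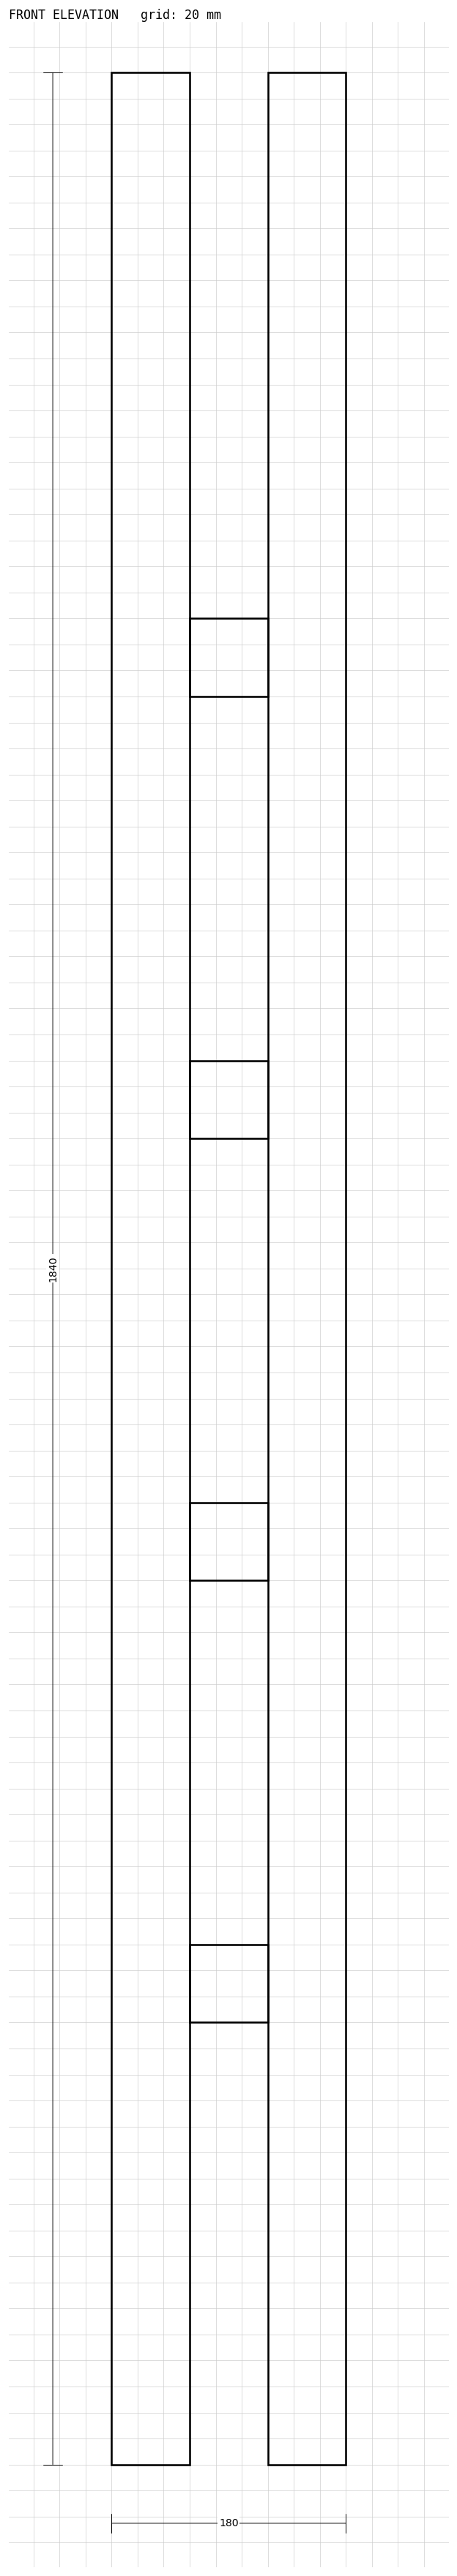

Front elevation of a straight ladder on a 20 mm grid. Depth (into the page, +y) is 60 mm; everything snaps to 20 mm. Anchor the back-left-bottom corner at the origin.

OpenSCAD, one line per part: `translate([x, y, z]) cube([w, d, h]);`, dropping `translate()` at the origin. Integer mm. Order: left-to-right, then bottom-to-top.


cube([60, 60, 1840]);
translate([60, 0, 340]) cube([60, 60, 60]);
translate([60, 0, 680]) cube([60, 60, 60]);
translate([60, 0, 1020]) cube([60, 60, 60]);
translate([60, 0, 1360]) cube([60, 60, 60]);
translate([120, 0, 0]) cube([60, 60, 1840]);
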